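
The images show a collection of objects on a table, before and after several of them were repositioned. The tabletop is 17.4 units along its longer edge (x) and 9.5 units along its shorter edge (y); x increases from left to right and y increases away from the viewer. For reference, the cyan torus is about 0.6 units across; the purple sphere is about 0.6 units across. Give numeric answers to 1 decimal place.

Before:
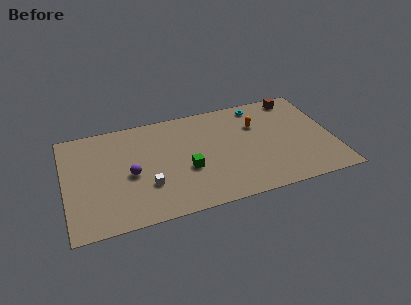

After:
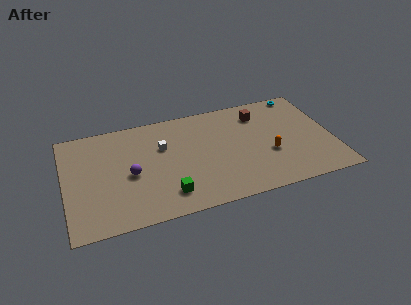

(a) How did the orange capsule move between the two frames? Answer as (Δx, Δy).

(0.6, -2.9)

The orange capsule was at about (12.6, 6.5) and moved to about (13.2, 3.6).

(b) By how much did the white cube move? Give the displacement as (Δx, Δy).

(1.2, 3.2)

The white cube started near (5.2, 3.0) and ended near (6.4, 6.2).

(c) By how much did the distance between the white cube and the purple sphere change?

+1.3

The distance was about 1.6 in the first image and 2.9 in the second, so they moved 1.3 units further apart.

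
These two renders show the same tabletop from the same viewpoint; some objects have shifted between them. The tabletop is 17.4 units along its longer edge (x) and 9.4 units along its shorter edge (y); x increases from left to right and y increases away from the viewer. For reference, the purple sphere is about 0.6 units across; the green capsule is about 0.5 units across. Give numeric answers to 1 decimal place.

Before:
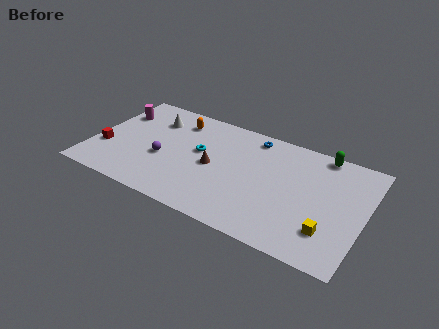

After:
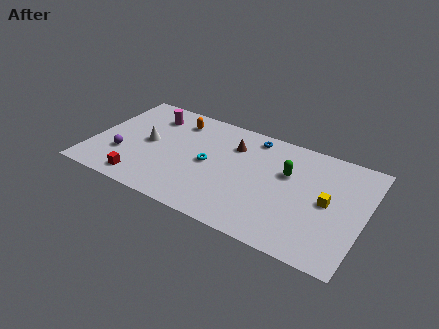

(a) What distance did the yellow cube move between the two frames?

2.3

From (15.4, 2.4) to (15.1, 4.7), the yellow cube covered √(0.3² + 2.3²) ≈ 2.3 units.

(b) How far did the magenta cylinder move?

2.3

The magenta cylinder was near (1.1, 6.8) before and (3.3, 7.4) after, so it travelled √(2.2² + 0.6²) ≈ 2.3 units.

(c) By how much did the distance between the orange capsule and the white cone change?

+1.6

They were about 1.6 units apart before and 3.2 after — 1.6 units further apart.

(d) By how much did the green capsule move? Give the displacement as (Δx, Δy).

(-1.9, -2.6)

The green capsule was at about (14.3, 8.6) and moved to about (12.4, 6.0).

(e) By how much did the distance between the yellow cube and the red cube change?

-2.5

They were about 14.5 units apart before and 12.0 after — 2.5 units closer together.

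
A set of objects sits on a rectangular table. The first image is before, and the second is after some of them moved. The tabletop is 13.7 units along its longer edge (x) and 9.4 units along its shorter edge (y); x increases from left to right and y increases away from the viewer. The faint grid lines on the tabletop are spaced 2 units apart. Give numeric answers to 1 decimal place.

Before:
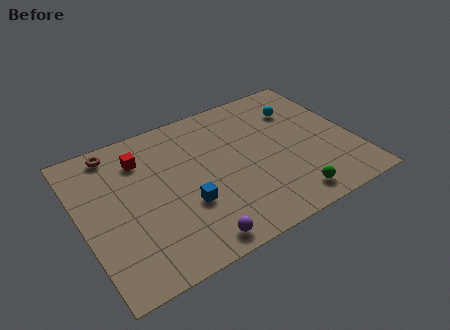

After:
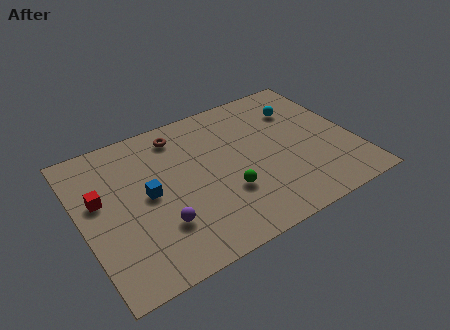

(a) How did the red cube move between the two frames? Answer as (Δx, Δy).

(-2.3, -1.6)

The red cube was at about (3.3, 7.2) and moved to about (1.0, 5.6).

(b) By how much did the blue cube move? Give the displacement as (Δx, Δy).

(-1.7, 1.5)

The blue cube started near (5.0, 3.3) and ended near (3.3, 4.8).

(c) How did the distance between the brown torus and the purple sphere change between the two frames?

-2.4

The distance was about 7.9 in the first image and 5.5 in the second, so they moved 2.4 units closer together.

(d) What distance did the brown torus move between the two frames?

3.2

The brown torus moved from about (2.1, 8.3) to (5.3, 7.9), a distance of √(3.2² + 0.4²) ≈ 3.2.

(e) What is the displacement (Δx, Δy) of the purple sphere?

(-1.4, 1.7)

The purple sphere started near (5.0, 1.0) and ended near (3.6, 2.7).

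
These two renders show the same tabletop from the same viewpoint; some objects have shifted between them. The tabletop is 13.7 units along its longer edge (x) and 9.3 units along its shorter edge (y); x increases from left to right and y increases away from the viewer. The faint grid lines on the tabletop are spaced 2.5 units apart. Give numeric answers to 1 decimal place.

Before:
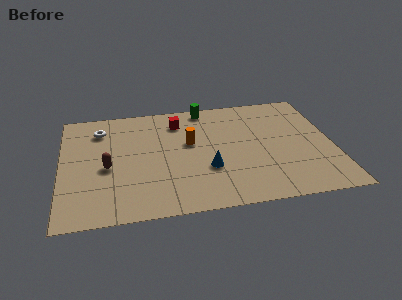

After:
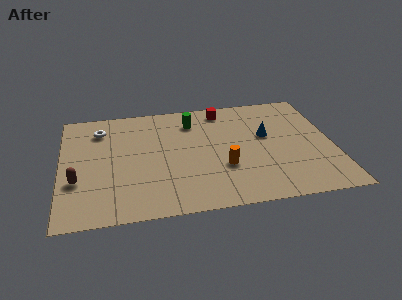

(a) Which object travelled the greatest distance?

the blue cone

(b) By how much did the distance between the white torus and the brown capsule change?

+1.1

Before: roughly 3.2 units apart; after: 4.3. That's 1.1 units further apart.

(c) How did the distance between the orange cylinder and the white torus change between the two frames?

+2.5

The distance was about 4.8 in the first image and 7.3 in the second, so they moved 2.5 units further apart.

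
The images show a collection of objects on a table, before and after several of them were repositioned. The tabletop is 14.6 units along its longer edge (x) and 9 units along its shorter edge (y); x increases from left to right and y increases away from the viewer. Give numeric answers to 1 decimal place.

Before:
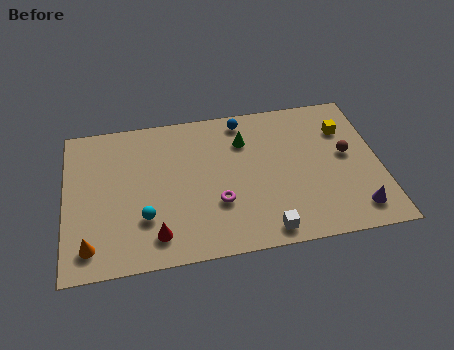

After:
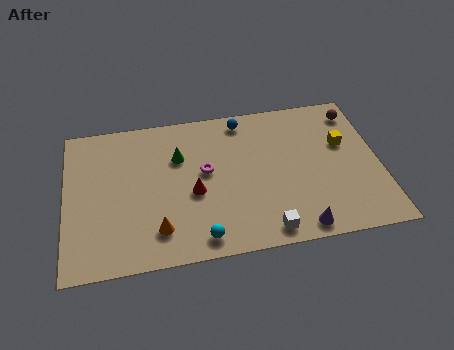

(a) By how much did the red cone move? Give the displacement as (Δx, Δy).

(1.8, 2.2)

The red cone was at about (4.1, 1.6) and moved to about (5.9, 3.8).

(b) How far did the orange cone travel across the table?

3.1

The orange cone moved from about (1.1, 1.5) to (4.2, 1.9), a distance of √(3.1² + 0.4²) ≈ 3.1.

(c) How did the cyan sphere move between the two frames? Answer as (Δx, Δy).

(2.5, -1.6)

The cyan sphere was at about (3.6, 2.7) and moved to about (6.1, 1.1).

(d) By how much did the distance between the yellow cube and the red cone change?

-2.9

Before: roughly 10.2 units apart; after: 7.3. That's 2.9 units closer together.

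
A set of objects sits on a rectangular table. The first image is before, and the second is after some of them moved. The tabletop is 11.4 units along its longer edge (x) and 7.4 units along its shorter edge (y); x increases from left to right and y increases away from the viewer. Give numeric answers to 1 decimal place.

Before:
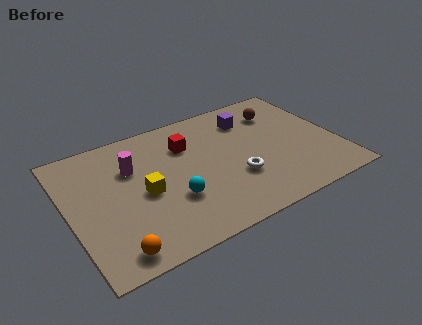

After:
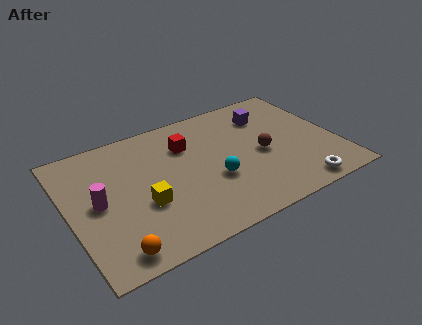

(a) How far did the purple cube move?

0.8

The purple cube was near (8.0, 5.7) before and (8.8, 5.6) after, so it travelled √(0.8² + 0.1²) ≈ 0.8 units.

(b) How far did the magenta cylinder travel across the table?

2.1

From (2.8, 5.0) to (1.2, 3.7), the magenta cylinder covered √(1.6² + 1.3²) ≈ 2.1 units.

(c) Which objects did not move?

the orange sphere and the red cube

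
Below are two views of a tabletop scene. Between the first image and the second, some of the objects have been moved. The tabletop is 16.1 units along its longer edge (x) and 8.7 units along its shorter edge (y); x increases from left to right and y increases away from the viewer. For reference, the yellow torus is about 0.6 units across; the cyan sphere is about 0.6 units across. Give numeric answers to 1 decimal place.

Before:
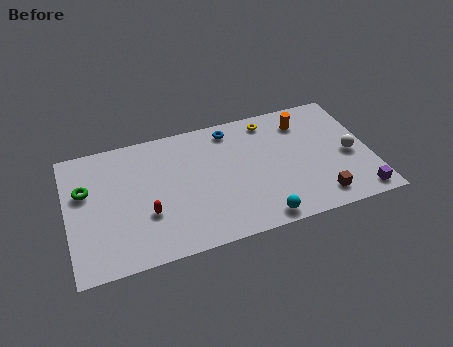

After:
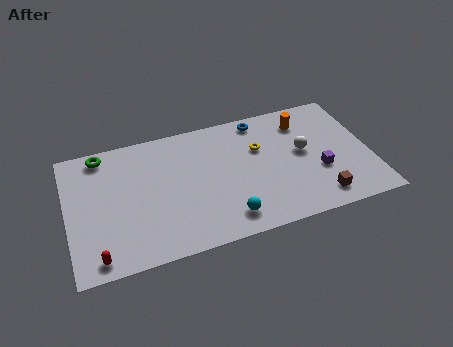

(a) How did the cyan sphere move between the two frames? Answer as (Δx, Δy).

(-1.7, 0.6)

The cyan sphere started near (9.9, 0.9) and ended near (8.2, 1.5).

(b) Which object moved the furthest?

the red capsule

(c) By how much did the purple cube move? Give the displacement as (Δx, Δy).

(-1.9, 2.2)

From the two frames, the purple cube sits at roughly (15.2, 1.0) before and (13.3, 3.2) after.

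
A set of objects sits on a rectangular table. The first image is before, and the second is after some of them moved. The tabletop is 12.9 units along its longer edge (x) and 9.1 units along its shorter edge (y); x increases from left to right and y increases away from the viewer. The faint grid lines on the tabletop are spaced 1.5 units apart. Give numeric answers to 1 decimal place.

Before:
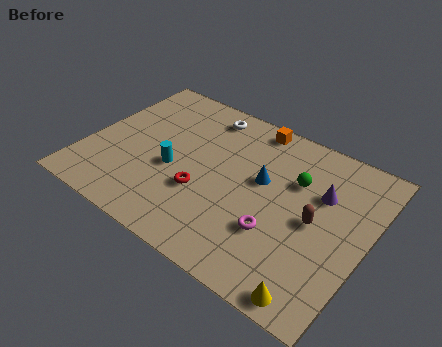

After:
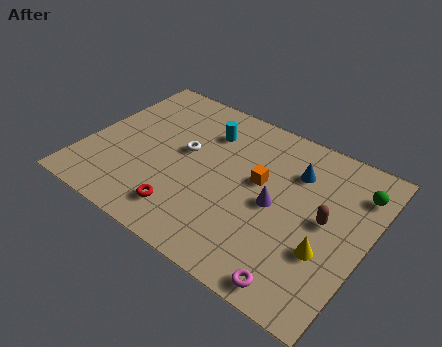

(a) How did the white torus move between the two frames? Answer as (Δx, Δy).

(-0.4, -2.7)

From the two frames, the white torus sits at roughly (4.8, 7.8) before and (4.4, 5.1) after.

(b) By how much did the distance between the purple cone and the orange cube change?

-2.9

Before: roughly 4.2 units apart; after: 1.3. That's 2.9 units closer together.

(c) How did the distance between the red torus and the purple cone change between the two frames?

-1.2

They were about 5.7 units apart before and 4.5 after — 1.2 units closer together.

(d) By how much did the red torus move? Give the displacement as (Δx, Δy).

(-0.5, -1.5)

The red torus was at about (5.6, 3.2) and moved to about (5.1, 1.7).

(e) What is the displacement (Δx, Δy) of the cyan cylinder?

(1.0, 3.0)

From the two frames, the cyan cylinder sits at roughly (4.1, 3.8) before and (5.1, 6.8) after.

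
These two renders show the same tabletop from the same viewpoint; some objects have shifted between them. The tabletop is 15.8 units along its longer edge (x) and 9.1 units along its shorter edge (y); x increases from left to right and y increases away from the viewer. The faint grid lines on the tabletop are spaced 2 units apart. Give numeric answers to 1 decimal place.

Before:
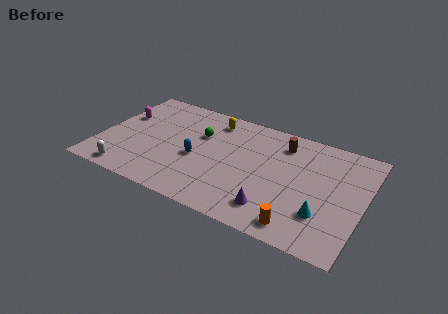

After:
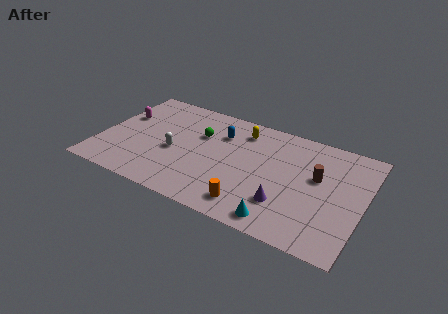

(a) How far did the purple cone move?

0.9

From (10.8, 1.8) to (11.4, 2.5), the purple cone covered √(0.6² + 0.7²) ≈ 0.9 units.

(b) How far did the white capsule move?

3.8

The white capsule moved from about (2.1, 1.0) to (4.5, 3.9), a distance of √(2.4² + 2.9²) ≈ 3.8.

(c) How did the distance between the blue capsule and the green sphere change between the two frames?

-0.8

The distance was about 2.1 in the first image and 1.3 in the second, so they moved 0.8 units closer together.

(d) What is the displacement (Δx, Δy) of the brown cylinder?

(2.3, -1.9)

The brown cylinder started near (10.7, 7.3) and ended near (13.0, 5.4).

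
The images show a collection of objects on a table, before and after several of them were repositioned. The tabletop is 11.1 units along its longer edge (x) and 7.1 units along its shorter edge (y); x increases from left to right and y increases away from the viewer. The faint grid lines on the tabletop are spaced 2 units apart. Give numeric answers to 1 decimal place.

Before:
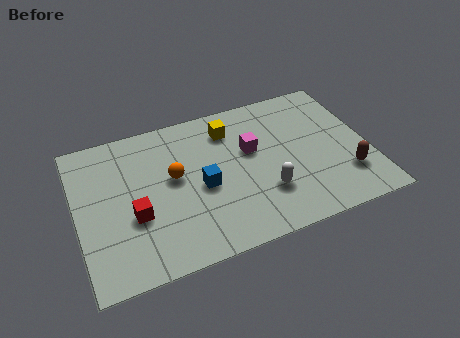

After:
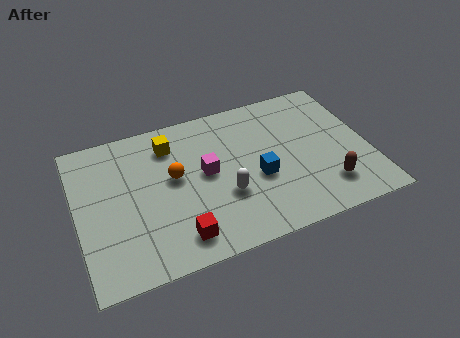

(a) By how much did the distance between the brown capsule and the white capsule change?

+0.8

Before: roughly 3.1 units apart; after: 3.9. That's 0.8 units further apart.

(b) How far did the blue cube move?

2.1

The blue cube moved from about (4.7, 3.2) to (6.8, 2.9), a distance of √(2.1² + 0.3²) ≈ 2.1.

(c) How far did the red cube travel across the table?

2.1

From (2.1, 2.7) to (3.6, 1.2), the red cube covered √(1.5² + 1.5²) ≈ 2.1 units.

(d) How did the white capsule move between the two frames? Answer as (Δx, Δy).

(-1.5, 0.4)

From the two frames, the white capsule sits at roughly (7.0, 2.1) before and (5.5, 2.5) after.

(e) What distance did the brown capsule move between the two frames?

0.9

From (10.1, 1.9) to (9.3, 1.6), the brown capsule covered √(0.8² + 0.3²) ≈ 0.9 units.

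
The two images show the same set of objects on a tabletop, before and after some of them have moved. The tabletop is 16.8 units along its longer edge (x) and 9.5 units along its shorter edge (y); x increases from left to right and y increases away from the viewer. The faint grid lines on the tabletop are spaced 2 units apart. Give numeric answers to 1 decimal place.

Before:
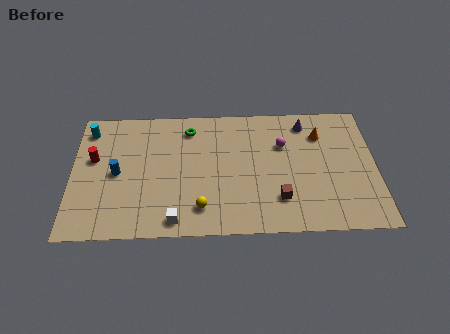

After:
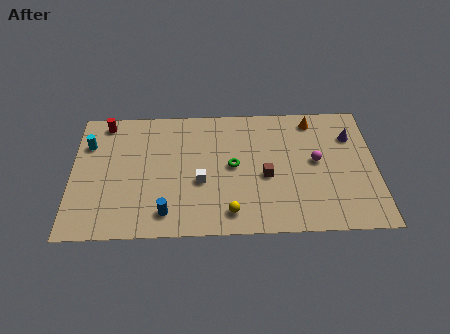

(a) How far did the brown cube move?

1.8

The brown cube moved from about (11.4, 2.4) to (10.7, 4.1), a distance of √(0.7² + 1.7²) ≈ 1.8.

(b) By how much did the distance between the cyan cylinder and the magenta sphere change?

+1.8

They were about 10.9 units apart before and 12.7 after — 1.8 units further apart.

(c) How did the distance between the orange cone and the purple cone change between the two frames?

+1.3

Before: roughly 1.2 units apart; after: 2.5. That's 1.3 units further apart.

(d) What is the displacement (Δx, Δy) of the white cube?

(1.4, 2.7)

The white cube started near (5.7, 1.1) and ended near (7.1, 3.8).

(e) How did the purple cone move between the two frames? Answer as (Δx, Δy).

(2.5, -1.1)

The purple cone was at about (13.0, 8.0) and moved to about (15.5, 6.9).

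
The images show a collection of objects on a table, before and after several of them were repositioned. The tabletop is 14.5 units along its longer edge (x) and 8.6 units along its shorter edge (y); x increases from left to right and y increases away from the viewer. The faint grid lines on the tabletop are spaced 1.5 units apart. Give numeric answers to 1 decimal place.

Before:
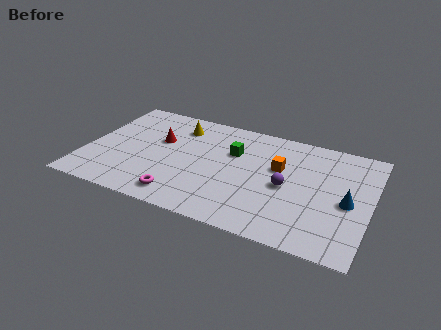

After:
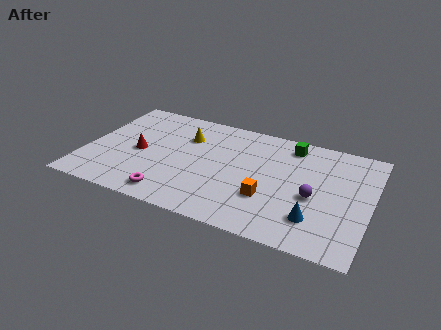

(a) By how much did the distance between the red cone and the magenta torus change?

-0.9

The distance was about 4.3 in the first image and 3.4 in the second, so they moved 0.9 units closer together.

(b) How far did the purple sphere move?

1.4

From (10.3, 4.0) to (11.7, 3.7), the purple sphere covered √(1.4² + 0.3²) ≈ 1.4 units.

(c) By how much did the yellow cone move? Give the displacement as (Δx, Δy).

(0.5, -0.7)

The yellow cone was at about (4.4, 6.8) and moved to about (4.9, 6.1).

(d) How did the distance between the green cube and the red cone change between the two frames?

+4.4

They were about 3.8 units apart before and 8.2 after — 4.4 units further apart.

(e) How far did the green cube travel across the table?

3.2

The green cube moved from about (7.4, 5.7) to (10.2, 7.3), a distance of √(2.8² + 1.6²) ≈ 3.2.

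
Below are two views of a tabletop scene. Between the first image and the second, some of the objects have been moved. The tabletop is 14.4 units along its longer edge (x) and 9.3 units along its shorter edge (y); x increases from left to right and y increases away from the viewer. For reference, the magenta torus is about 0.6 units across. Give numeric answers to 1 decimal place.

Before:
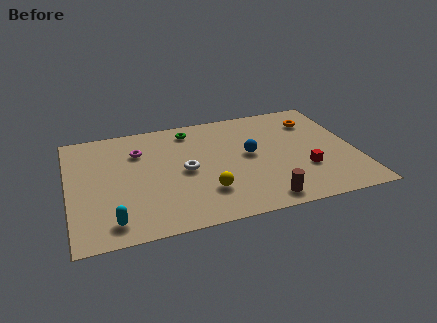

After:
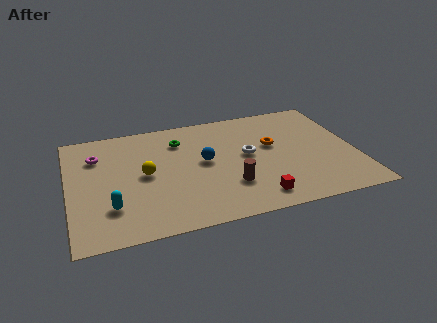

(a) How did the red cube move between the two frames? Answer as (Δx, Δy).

(-2.6, -1.6)

From the two frames, the red cube sits at roughly (11.7, 3.0) before and (9.1, 1.4) after.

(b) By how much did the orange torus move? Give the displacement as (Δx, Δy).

(-2.3, -1.6)

The orange torus was at about (12.6, 7.1) and moved to about (10.3, 5.5).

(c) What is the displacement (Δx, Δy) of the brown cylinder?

(-1.5, 1.6)

The brown cylinder was at about (9.4, 1.1) and moved to about (7.9, 2.7).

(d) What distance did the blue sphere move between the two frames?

2.3

The blue sphere was near (9.1, 5.0) before and (6.8, 5.0) after, so it travelled √(2.3² + 0.0²) ≈ 2.3 units.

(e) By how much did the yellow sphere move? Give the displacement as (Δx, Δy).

(-2.9, 2.2)

From the two frames, the yellow sphere sits at roughly (6.7, 2.5) before and (3.8, 4.7) after.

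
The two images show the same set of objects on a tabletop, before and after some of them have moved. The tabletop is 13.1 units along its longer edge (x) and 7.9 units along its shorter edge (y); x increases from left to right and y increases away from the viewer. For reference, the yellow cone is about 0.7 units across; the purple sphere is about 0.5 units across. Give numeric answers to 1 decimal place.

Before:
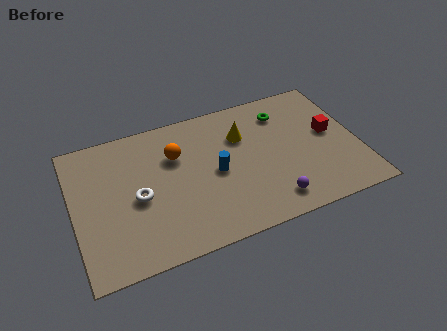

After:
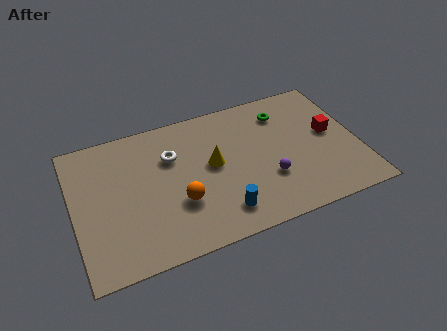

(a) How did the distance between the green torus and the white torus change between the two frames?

-2.1

They were about 7.5 units apart before and 5.4 after — 2.1 units closer together.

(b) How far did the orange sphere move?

2.7

From (4.8, 5.4) to (4.7, 2.7), the orange sphere covered √(0.1² + 2.7²) ≈ 2.7 units.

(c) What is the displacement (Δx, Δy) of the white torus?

(1.7, 1.8)

From the two frames, the white torus sits at roughly (2.9, 3.6) before and (4.6, 5.4) after.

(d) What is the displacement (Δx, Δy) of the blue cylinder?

(0.0, -2.3)

From the two frames, the blue cylinder sits at roughly (6.5, 3.8) before and (6.5, 1.5) after.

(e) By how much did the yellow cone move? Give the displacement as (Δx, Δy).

(-1.5, -1.2)

The yellow cone started near (7.9, 5.5) and ended near (6.4, 4.3).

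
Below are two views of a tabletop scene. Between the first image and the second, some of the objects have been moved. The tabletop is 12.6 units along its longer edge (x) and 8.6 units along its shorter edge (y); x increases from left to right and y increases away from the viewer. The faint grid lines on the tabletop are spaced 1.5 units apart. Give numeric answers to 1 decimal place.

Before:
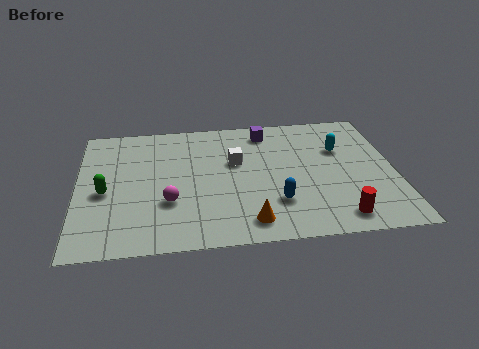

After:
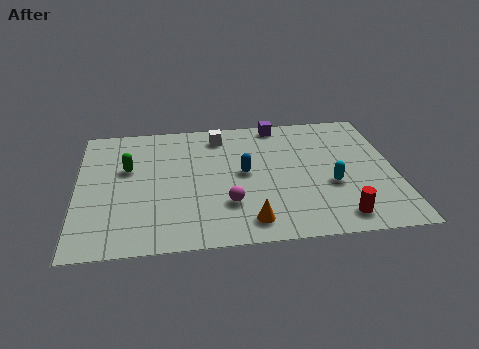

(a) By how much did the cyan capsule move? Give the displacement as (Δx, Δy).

(-0.5, -2.4)

From the two frames, the cyan capsule sits at roughly (10.5, 5.7) before and (10.0, 3.3) after.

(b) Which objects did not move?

the orange cone and the red cylinder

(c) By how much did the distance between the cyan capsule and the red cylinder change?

-2.4

They were about 4.5 units apart before and 2.1 after — 2.4 units closer together.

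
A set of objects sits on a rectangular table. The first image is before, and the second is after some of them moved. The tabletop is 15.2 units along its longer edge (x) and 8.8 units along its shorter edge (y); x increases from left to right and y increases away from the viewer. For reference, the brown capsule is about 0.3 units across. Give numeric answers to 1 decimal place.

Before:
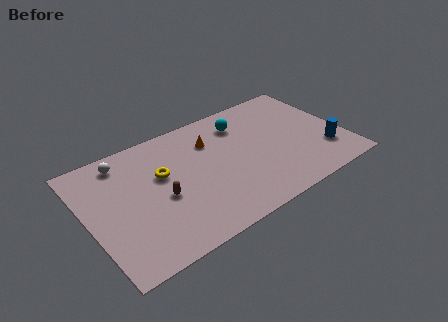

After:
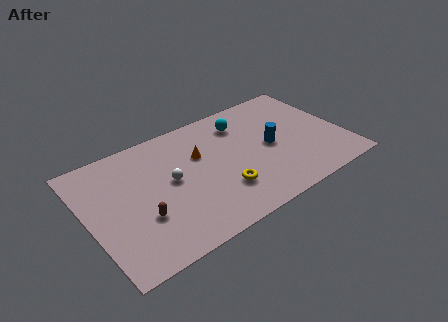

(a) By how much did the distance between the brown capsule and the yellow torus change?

+3.1

Before: roughly 1.6 units apart; after: 4.7. That's 3.1 units further apart.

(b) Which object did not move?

the cyan sphere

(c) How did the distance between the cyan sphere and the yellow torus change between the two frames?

-0.5

Before: roughly 5.3 units apart; after: 4.8. That's 0.5 units closer together.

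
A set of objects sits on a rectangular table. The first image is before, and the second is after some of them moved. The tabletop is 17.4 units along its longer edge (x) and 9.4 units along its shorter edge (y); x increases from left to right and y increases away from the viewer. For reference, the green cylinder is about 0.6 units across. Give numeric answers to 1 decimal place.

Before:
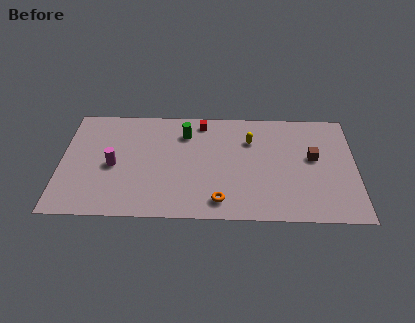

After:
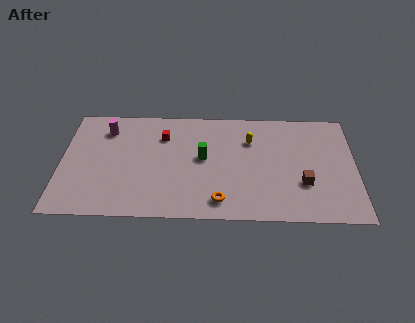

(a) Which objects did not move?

the yellow capsule and the orange torus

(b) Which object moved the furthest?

the magenta cylinder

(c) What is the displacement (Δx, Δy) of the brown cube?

(-0.6, -2.2)

The brown cube started near (14.9, 5.3) and ended near (14.3, 3.1).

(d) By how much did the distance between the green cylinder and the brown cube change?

-1.6

Before: roughly 7.8 units apart; after: 6.2. That's 1.6 units closer together.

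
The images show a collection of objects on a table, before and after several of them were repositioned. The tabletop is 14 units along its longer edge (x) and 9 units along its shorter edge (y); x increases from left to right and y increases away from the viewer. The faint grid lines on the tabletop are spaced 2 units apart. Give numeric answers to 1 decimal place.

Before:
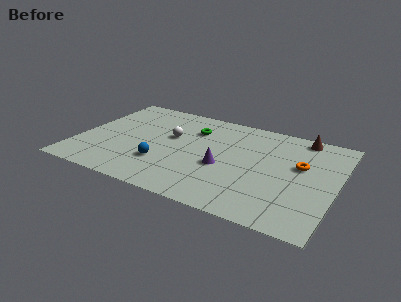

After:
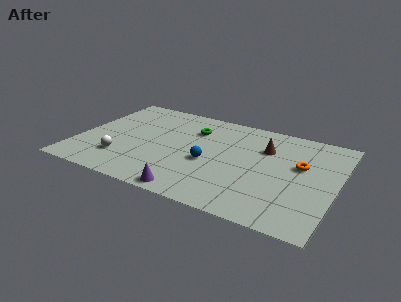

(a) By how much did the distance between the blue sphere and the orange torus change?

-2.6

The distance was about 7.7 in the first image and 5.1 in the second, so they moved 2.6 units closer together.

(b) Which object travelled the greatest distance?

the white sphere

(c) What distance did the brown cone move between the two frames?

2.5

From (11.8, 8.1) to (10.0, 6.3), the brown cone covered √(1.8² + 1.8²) ≈ 2.5 units.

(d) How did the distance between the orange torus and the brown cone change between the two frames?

-0.5

They were about 2.7 units apart before and 2.2 after — 0.5 units closer together.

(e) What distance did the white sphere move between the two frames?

3.9

From (4.9, 5.4) to (2.6, 2.3), the white sphere covered √(2.3² + 3.1²) ≈ 3.9 units.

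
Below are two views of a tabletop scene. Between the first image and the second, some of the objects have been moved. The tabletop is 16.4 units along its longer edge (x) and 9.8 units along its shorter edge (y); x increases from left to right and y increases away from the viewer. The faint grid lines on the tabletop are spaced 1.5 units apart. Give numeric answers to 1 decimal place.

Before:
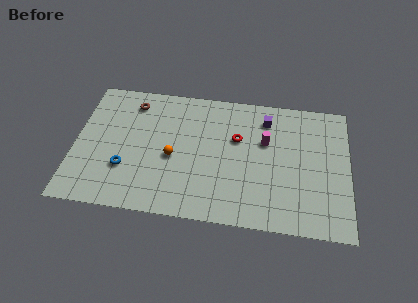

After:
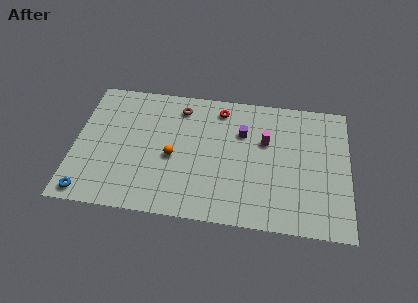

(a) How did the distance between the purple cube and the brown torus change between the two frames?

-4.1

Before: roughly 8.1 units apart; after: 4.0. That's 4.1 units closer together.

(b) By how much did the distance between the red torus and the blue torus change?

+3.2

The distance was about 7.3 in the first image and 10.5 in the second, so they moved 3.2 units further apart.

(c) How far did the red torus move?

2.4

The red torus moved from about (9.7, 6.2) to (8.6, 8.3), a distance of √(1.1² + 2.1²) ≈ 2.4.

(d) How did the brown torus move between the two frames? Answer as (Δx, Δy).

(2.9, 0.0)

From the two frames, the brown torus sits at roughly (3.3, 8.1) before and (6.2, 8.1) after.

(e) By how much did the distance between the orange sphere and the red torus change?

+0.6

They were about 4.2 units apart before and 4.8 after — 0.6 units further apart.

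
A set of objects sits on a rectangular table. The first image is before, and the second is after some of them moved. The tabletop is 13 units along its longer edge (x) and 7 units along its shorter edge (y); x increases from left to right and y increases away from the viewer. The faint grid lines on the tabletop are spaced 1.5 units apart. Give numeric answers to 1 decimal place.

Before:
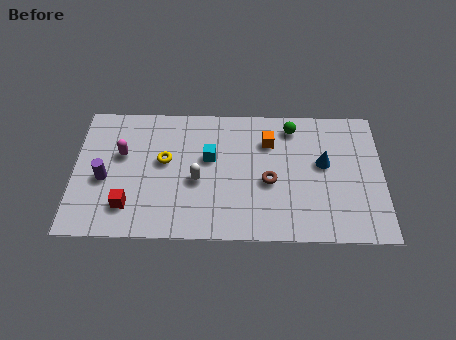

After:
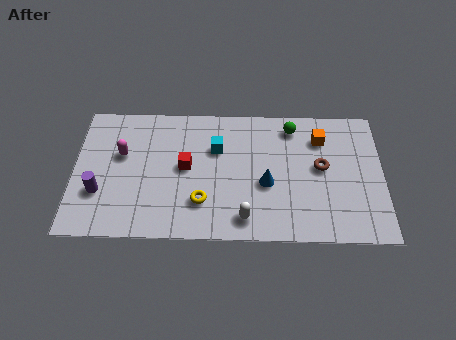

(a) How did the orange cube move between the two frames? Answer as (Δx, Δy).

(2.2, 0.2)

The orange cube was at about (8.2, 5.1) and moved to about (10.4, 5.3).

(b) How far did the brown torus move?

2.3

The brown torus moved from about (8.2, 3.0) to (10.4, 3.8), a distance of √(2.2² + 0.8²) ≈ 2.3.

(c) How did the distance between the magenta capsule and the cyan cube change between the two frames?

+0.3

The distance was about 3.7 in the first image and 4.0 in the second, so they moved 0.3 units further apart.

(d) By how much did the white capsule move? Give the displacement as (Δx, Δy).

(2.0, -1.9)

From the two frames, the white capsule sits at roughly (5.2, 3.0) before and (7.2, 1.1) after.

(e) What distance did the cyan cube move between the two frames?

0.6

The cyan cube moved from about (5.7, 4.2) to (6.0, 4.7), a distance of √(0.3² + 0.5²) ≈ 0.6.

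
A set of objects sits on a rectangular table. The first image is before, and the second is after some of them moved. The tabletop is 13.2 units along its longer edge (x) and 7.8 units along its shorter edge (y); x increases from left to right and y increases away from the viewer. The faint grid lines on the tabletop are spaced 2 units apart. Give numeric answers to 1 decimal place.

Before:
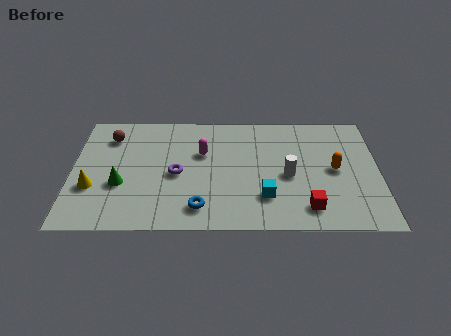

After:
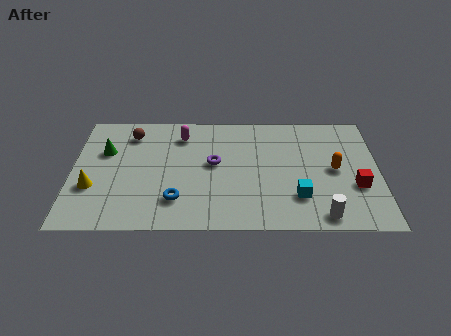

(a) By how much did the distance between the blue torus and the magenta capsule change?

+0.7

The distance was about 3.6 in the first image and 4.3 in the second, so they moved 0.7 units further apart.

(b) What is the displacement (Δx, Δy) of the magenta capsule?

(-0.9, 1.2)

The magenta capsule was at about (5.6, 5.0) and moved to about (4.7, 6.2).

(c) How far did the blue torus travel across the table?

1.1

From (5.5, 1.4) to (4.5, 1.9), the blue torus covered √(1.0² + 0.5²) ≈ 1.1 units.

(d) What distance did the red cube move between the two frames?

2.5

From (10.1, 1.4) to (12.2, 2.8), the red cube covered √(2.1² + 1.4²) ≈ 2.5 units.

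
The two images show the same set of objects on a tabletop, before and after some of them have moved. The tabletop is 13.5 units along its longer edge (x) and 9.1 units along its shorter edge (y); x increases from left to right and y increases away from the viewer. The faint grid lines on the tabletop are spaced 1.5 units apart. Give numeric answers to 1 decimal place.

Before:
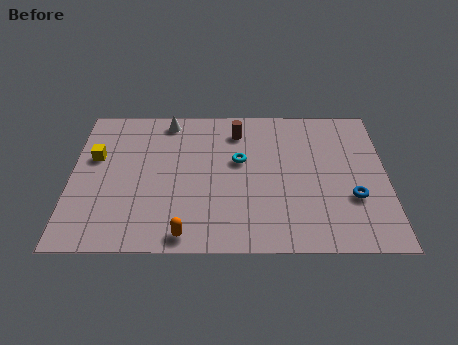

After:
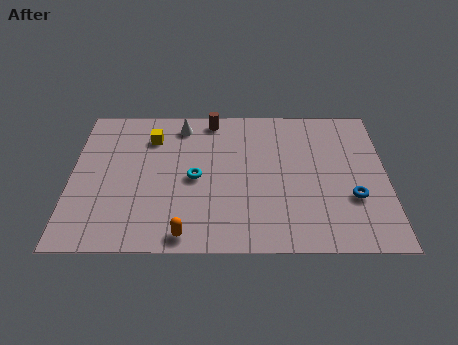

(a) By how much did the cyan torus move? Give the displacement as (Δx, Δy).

(-1.9, -1.1)

The cyan torus started near (7.2, 5.4) and ended near (5.3, 4.3).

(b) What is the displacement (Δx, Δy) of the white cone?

(0.6, -0.3)

From the two frames, the white cone sits at roughly (4.1, 8.0) before and (4.7, 7.7) after.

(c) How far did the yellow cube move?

2.7

From (1.0, 5.6) to (3.4, 6.9), the yellow cube covered √(2.4² + 1.3²) ≈ 2.7 units.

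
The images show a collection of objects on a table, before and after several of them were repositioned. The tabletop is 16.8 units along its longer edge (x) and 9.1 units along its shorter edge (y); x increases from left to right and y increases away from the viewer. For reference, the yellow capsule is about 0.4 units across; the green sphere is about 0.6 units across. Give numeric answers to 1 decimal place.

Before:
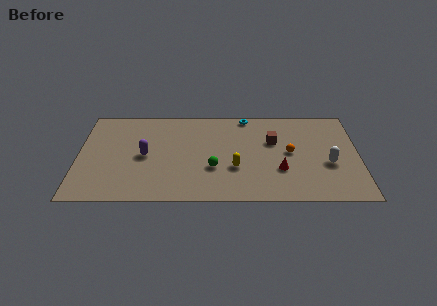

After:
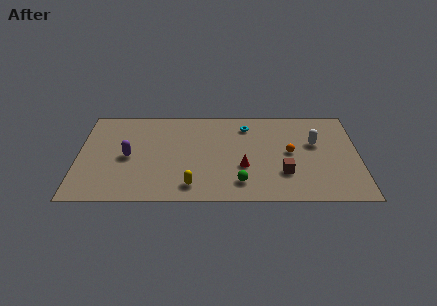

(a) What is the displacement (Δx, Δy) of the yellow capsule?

(-2.6, -1.7)

The yellow capsule started near (9.4, 3.2) and ended near (6.8, 1.5).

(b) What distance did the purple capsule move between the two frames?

1.0

The purple capsule moved from about (4.0, 4.4) to (3.0, 4.3), a distance of √(1.0² + 0.1²) ≈ 1.0.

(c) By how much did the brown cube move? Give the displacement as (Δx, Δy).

(0.6, -3.1)

From the two frames, the brown cube sits at roughly (11.7, 5.8) before and (12.3, 2.7) after.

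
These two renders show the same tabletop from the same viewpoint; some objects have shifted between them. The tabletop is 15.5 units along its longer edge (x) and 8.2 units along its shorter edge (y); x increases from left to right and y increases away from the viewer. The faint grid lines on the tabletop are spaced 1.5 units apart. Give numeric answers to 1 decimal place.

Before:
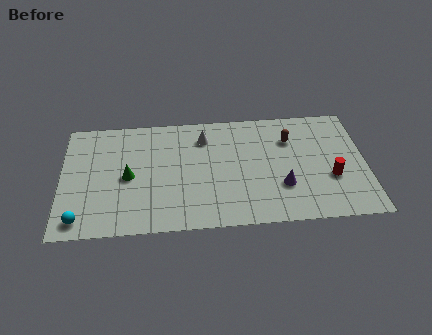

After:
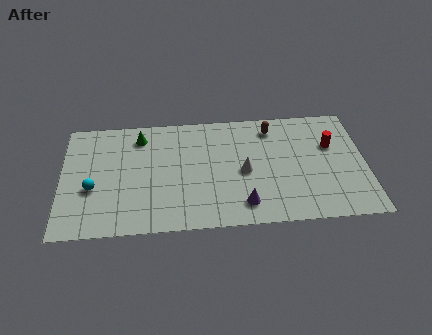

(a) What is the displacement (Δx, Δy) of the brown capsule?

(-0.9, 0.9)

From the two frames, the brown capsule sits at roughly (11.7, 5.9) before and (10.8, 6.8) after.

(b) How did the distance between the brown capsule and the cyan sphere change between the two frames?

-1.8

The distance was about 11.7 in the first image and 9.9 in the second, so they moved 1.8 units closer together.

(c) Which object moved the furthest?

the white cone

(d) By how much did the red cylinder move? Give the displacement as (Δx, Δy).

(0.1, 2.3)

The red cylinder started near (13.7, 3.0) and ended near (13.8, 5.3).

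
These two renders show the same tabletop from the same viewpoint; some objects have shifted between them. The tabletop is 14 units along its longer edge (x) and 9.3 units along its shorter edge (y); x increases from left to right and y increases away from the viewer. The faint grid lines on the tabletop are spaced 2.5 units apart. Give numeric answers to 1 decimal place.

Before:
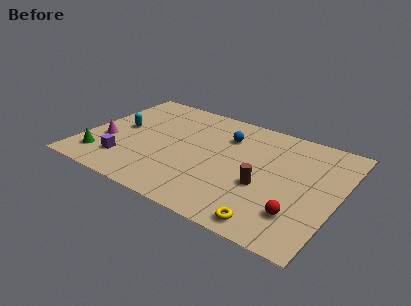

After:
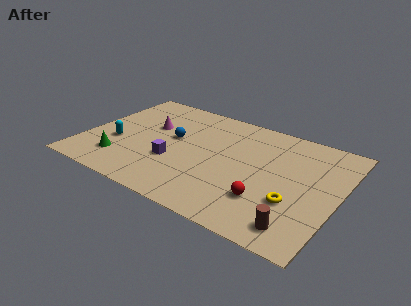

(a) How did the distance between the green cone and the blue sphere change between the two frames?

-4.0

The distance was about 8.0 in the first image and 4.0 in the second, so they moved 4.0 units closer together.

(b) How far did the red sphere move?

1.8

The red sphere moved from about (12.2, 2.3) to (10.4, 2.6), a distance of √(1.8² + 0.3²) ≈ 1.8.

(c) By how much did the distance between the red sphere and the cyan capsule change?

-2.1

They were about 10.7 units apart before and 8.6 after — 2.1 units closer together.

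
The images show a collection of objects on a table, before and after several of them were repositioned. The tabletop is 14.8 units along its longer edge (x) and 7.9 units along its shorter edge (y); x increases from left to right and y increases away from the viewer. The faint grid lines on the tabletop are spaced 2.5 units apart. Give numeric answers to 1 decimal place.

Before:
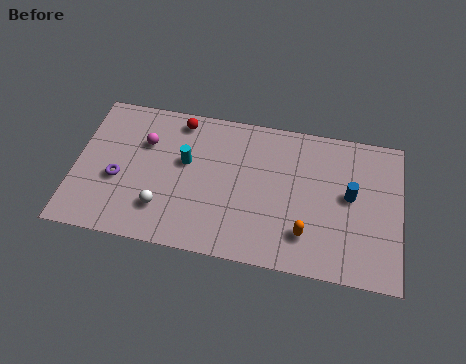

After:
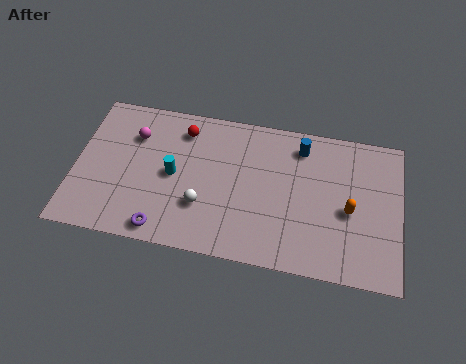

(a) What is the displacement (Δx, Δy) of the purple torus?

(2.2, -2.3)

From the two frames, the purple torus sits at roughly (2.0, 3.2) before and (4.2, 0.9) after.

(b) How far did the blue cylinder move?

3.2

From (12.5, 4.3) to (10.2, 6.5), the blue cylinder covered √(2.3² + 2.2²) ≈ 3.2 units.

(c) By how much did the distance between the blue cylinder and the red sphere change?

-2.9

The distance was about 8.3 in the first image and 5.4 in the second, so they moved 2.9 units closer together.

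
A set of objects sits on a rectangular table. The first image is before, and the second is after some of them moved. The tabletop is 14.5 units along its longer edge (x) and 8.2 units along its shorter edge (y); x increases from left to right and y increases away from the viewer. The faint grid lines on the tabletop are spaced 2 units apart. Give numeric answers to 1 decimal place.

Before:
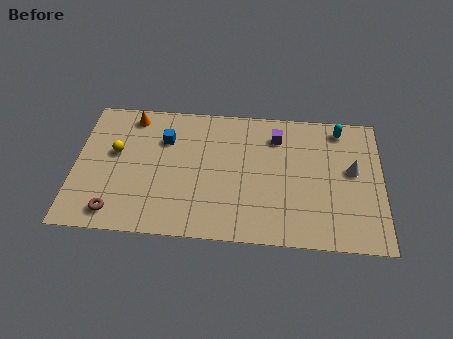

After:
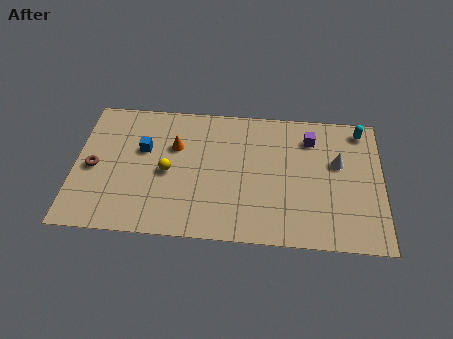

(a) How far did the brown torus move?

2.8

The brown torus moved from about (2.0, 1.2) to (0.9, 3.8), a distance of √(1.1² + 2.6²) ≈ 2.8.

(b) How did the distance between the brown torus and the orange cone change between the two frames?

-1.8

They were about 5.9 units apart before and 4.1 after — 1.8 units closer together.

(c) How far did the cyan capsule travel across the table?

1.0

The cyan capsule was near (12.5, 7.1) before and (13.5, 7.1) after, so it travelled √(1.0² + 0.0²) ≈ 1.0 units.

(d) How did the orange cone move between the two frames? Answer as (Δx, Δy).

(2.1, -1.7)

From the two frames, the orange cone sits at roughly (2.6, 7.1) before and (4.7, 5.4) after.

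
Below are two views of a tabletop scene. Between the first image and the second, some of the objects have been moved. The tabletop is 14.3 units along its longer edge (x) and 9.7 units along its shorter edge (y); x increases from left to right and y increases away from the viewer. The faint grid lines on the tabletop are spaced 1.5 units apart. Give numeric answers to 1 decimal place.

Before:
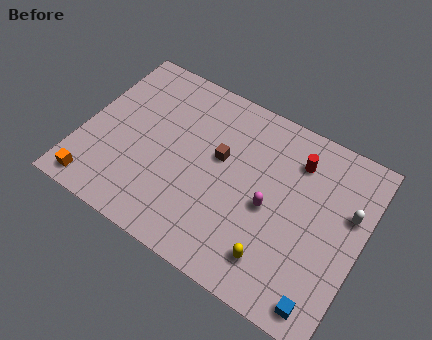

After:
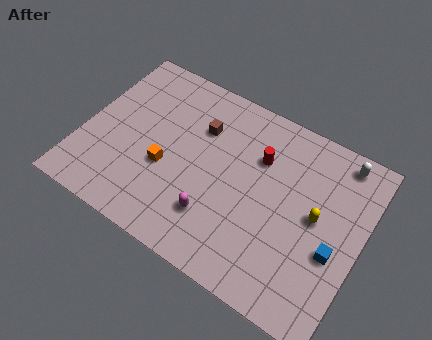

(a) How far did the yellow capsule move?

3.6

From (10.4, 1.9) to (12.0, 5.1), the yellow capsule covered √(1.6² + 3.2²) ≈ 3.6 units.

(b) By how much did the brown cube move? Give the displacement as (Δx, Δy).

(-1.2, 1.1)

The brown cube was at about (6.9, 5.7) and moved to about (5.7, 6.8).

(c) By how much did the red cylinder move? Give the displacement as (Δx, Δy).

(-1.8, -0.8)

The red cylinder started near (10.6, 7.5) and ended near (8.8, 6.7).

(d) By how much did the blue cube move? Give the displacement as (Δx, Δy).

(0.1, 2.7)

The blue cube was at about (13.0, 1.1) and moved to about (13.1, 3.8).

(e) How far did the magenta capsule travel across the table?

3.1

The magenta capsule moved from about (9.7, 4.4) to (7.2, 2.5), a distance of √(2.5² + 1.9²) ≈ 3.1.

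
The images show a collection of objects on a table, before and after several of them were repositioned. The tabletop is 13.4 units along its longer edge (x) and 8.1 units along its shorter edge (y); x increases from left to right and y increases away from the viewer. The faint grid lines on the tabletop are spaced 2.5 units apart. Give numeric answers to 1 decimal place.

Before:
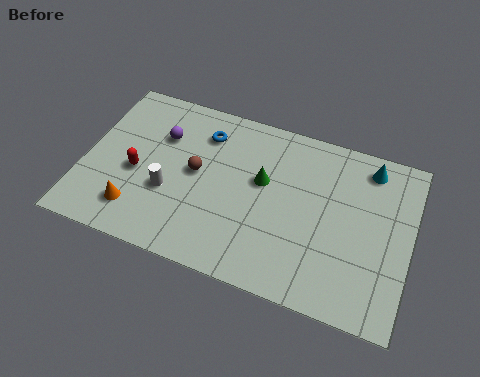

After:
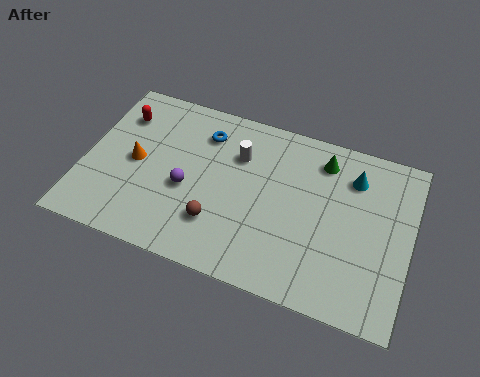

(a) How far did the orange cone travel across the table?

2.3

The orange cone moved from about (2.4, 1.7) to (2.1, 4.0), a distance of √(0.3² + 2.3²) ≈ 2.3.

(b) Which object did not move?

the blue torus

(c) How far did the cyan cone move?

0.9

The cyan cone was near (11.5, 6.9) before and (10.9, 6.2) after, so it travelled √(0.6² + 0.7²) ≈ 0.9 units.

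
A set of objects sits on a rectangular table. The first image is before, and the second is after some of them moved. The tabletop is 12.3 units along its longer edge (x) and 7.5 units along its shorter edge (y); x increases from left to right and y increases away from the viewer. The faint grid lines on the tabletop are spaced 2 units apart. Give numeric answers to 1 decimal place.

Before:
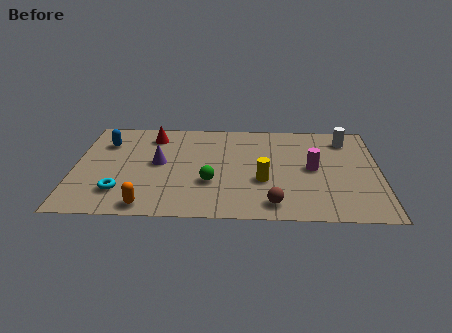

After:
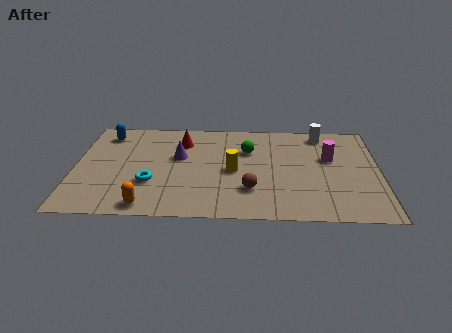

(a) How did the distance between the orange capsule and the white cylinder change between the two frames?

-0.6

Before: roughly 9.6 units apart; after: 9.0. That's 0.6 units closer together.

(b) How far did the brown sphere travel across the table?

1.3

The brown sphere was near (8.0, 1.1) before and (7.1, 2.1) after, so it travelled √(0.9² + 1.0²) ≈ 1.3 units.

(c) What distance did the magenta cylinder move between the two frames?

1.1

The magenta cylinder moved from about (9.6, 3.8) to (10.3, 4.6), a distance of √(0.7² + 0.8²) ≈ 1.1.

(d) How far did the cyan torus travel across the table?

1.4

From (1.9, 1.8) to (3.1, 2.5), the cyan torus covered √(1.2² + 0.7²) ≈ 1.4 units.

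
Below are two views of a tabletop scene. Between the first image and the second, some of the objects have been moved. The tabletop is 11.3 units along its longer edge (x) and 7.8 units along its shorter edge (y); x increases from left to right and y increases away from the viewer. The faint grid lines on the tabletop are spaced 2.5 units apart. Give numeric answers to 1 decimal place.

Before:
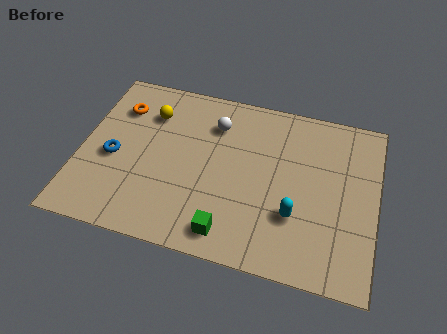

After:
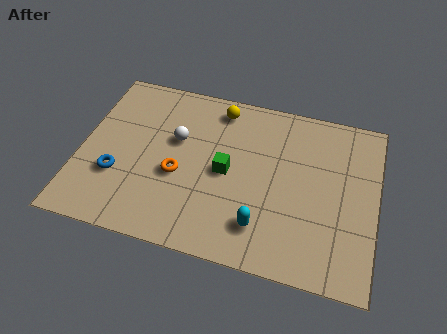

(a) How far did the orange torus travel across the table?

3.6

From (1.3, 5.8) to (3.8, 3.2), the orange torus covered √(2.5² + 2.6²) ≈ 3.6 units.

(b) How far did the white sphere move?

1.8

From (5.0, 5.9) to (3.6, 4.8), the white sphere covered √(1.4² + 1.1²) ≈ 1.8 units.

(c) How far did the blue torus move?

0.8

From (1.3, 3.4) to (1.5, 2.6), the blue torus covered √(0.2² + 0.8²) ≈ 0.8 units.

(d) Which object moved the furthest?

the orange torus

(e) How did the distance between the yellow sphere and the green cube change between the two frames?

-2.9

The distance was about 5.8 in the first image and 2.9 in the second, so they moved 2.9 units closer together.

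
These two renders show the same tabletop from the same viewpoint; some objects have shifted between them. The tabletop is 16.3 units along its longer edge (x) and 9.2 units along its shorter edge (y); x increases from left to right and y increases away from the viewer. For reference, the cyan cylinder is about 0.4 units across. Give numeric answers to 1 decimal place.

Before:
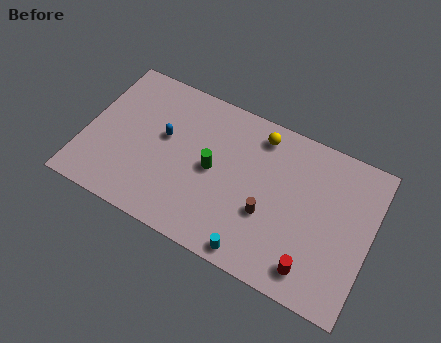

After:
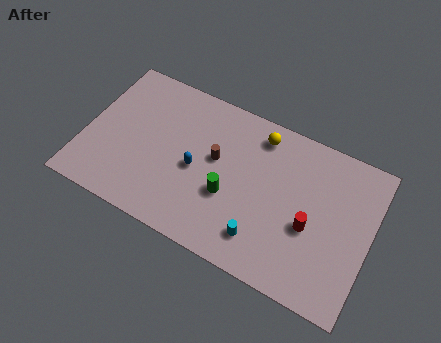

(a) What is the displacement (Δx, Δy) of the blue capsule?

(2.0, -1.1)

The blue capsule was at about (4.4, 5.3) and moved to about (6.4, 4.2).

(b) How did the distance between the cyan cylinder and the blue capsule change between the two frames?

-2.6

They were about 7.3 units apart before and 4.7 after — 2.6 units closer together.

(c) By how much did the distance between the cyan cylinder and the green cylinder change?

-2.1

They were about 4.7 units apart before and 2.6 after — 2.1 units closer together.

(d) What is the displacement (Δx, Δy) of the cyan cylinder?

(0.3, 1.0)

From the two frames, the cyan cylinder sits at roughly (10.2, 0.9) before and (10.5, 1.9) after.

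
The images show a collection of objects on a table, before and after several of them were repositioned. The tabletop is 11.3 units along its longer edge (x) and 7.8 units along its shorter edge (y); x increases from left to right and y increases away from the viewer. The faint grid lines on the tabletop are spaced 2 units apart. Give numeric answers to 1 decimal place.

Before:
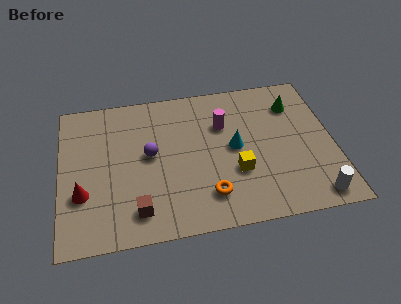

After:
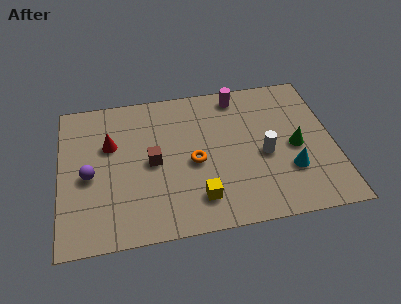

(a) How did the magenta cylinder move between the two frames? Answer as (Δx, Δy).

(0.7, 1.5)

The magenta cylinder started near (6.8, 5.3) and ended near (7.5, 6.8).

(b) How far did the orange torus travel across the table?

1.9

The orange torus moved from about (6.0, 1.7) to (5.5, 3.5), a distance of √(0.5² + 1.8²) ≈ 1.9.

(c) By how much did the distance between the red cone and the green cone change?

-1.8

The distance was about 9.5 in the first image and 7.7 in the second, so they moved 1.8 units closer together.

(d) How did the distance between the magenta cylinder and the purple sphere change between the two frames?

+3.8

Before: roughly 3.3 units apart; after: 7.1. That's 3.8 units further apart.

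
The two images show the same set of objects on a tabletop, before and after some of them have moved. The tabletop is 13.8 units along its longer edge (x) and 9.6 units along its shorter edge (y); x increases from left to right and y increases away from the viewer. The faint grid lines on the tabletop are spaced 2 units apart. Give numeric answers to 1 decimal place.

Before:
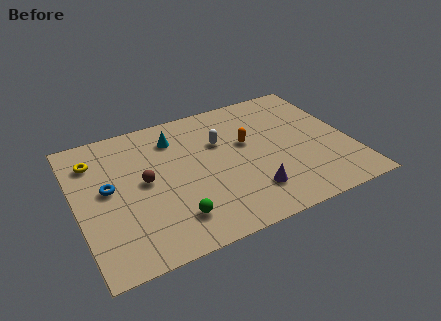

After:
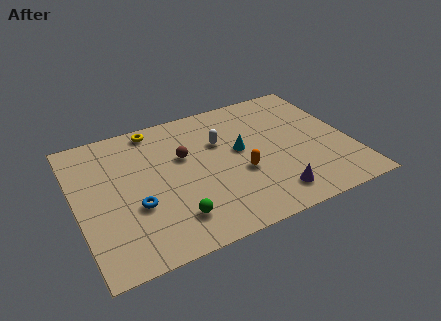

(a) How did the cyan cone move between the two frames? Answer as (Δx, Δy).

(3.1, -2.2)

The cyan cone was at about (5.2, 7.5) and moved to about (8.3, 5.3).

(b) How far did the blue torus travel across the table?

2.1

From (1.6, 5.2) to (2.8, 3.5), the blue torus covered √(1.2² + 1.7²) ≈ 2.1 units.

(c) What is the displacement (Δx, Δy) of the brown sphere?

(2.1, 1.0)

The brown sphere was at about (3.4, 5.0) and moved to about (5.5, 6.0).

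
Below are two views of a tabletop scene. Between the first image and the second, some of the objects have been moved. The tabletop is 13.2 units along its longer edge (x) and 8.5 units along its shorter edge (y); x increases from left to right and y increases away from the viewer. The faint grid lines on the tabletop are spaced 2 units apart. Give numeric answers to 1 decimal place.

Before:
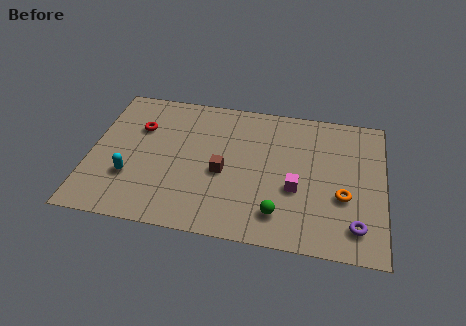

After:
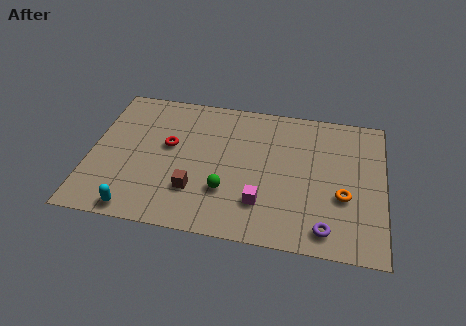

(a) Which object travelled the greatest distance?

the green sphere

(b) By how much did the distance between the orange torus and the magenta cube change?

+1.6

They were about 2.1 units apart before and 3.7 after — 1.6 units further apart.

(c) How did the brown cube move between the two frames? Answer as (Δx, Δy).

(-1.2, -1.3)

The brown cube started near (6.0, 3.7) and ended near (4.8, 2.4).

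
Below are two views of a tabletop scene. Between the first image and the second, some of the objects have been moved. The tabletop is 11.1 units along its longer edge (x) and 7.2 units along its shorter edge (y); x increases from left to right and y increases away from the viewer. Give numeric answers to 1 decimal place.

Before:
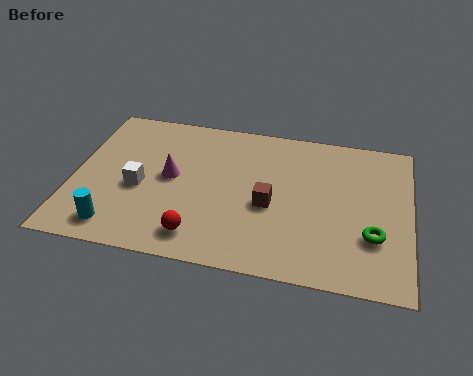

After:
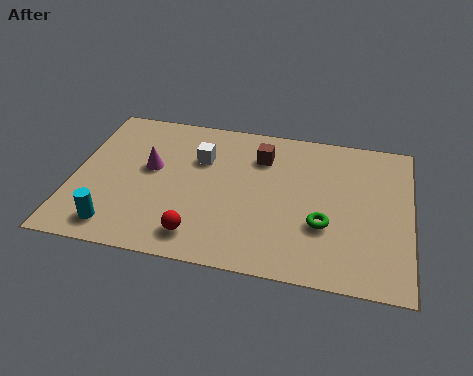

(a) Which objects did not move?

the red sphere and the cyan cylinder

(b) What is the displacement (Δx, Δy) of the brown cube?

(-0.4, 2.3)

The brown cube started near (6.5, 3.1) and ended near (6.1, 5.4).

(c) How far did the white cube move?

2.6

From (2.2, 3.1) to (4.1, 4.9), the white cube covered √(1.9² + 1.8²) ≈ 2.6 units.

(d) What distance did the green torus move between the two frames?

1.6

From (9.9, 2.3) to (8.3, 2.5), the green torus covered √(1.6² + 0.2²) ≈ 1.6 units.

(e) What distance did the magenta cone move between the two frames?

0.8

The magenta cone was near (3.2, 3.8) before and (2.5, 4.1) after, so it travelled √(0.7² + 0.3²) ≈ 0.8 units.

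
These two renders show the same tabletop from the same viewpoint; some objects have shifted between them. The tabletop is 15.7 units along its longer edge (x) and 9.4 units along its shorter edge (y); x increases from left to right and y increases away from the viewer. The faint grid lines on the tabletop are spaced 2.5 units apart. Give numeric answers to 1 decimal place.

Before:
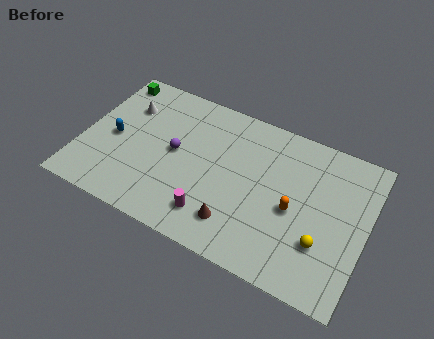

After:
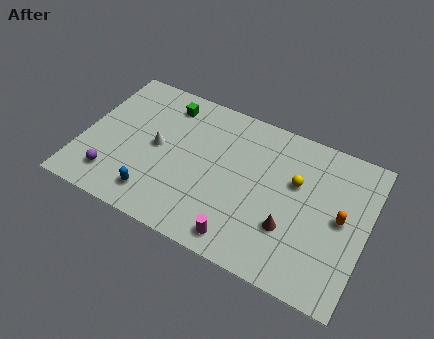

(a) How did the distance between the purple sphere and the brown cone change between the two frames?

+5.0

They were about 4.8 units apart before and 9.8 after — 5.0 units further apart.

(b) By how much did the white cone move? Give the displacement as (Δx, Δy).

(2.0, -1.9)

From the two frames, the white cone sits at roughly (2.1, 6.7) before and (4.1, 4.8) after.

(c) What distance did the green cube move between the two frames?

3.2

From (1.0, 8.2) to (4.2, 7.8), the green cube covered √(3.2² + 0.4²) ≈ 3.2 units.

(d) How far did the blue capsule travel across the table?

3.8

The blue capsule was near (1.7, 4.4) before and (4.4, 1.7) after, so it travelled √(2.7² + 2.7²) ≈ 3.8 units.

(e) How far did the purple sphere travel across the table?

4.3

The purple sphere was near (5.1, 4.9) before and (2.0, 1.9) after, so it travelled √(3.1² + 3.0²) ≈ 4.3 units.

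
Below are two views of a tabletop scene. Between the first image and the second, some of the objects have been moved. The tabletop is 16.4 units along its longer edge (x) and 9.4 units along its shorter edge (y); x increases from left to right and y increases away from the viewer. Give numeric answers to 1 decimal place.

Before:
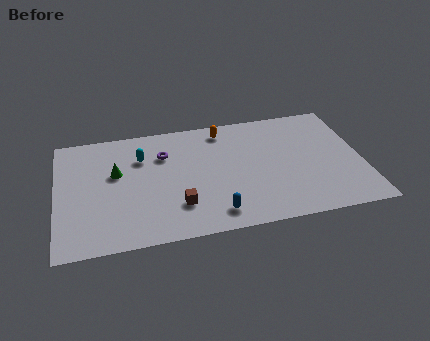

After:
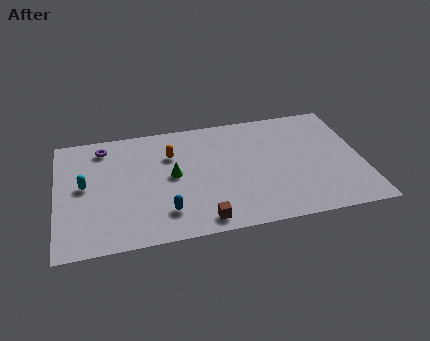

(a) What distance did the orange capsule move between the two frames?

3.3

From (9.1, 8.1) to (6.2, 6.6), the orange capsule covered √(2.9² + 1.5²) ≈ 3.3 units.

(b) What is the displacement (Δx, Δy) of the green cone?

(3.0, -0.8)

From the two frames, the green cone sits at roughly (3.2, 5.7) before and (6.2, 4.9) after.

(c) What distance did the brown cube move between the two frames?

1.8

The brown cube moved from about (6.4, 2.5) to (7.6, 1.1), a distance of √(1.2² + 1.4²) ≈ 1.8.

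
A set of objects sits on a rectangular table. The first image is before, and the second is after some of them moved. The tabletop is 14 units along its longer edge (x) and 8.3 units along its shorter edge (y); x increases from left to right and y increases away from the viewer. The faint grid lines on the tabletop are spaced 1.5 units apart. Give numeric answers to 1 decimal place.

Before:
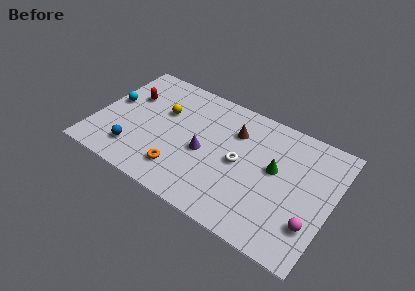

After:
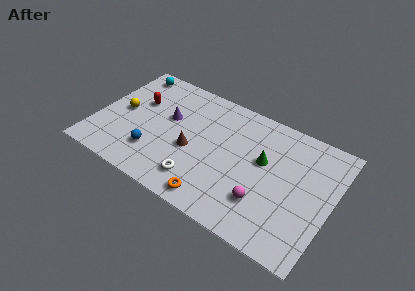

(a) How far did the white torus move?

3.2

The white torus moved from about (8.6, 4.1) to (6.5, 1.7), a distance of √(2.1² + 2.4²) ≈ 3.2.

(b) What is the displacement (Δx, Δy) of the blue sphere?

(1.1, 0.4)

The blue sphere started near (2.6, 1.8) and ended near (3.7, 2.2).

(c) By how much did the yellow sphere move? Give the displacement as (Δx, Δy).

(-2.4, -1.1)

The yellow sphere was at about (3.8, 5.3) and moved to about (1.4, 4.2).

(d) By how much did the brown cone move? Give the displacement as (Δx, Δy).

(-2.2, -2.5)

The brown cone was at about (8.0, 6.0) and moved to about (5.8, 3.5).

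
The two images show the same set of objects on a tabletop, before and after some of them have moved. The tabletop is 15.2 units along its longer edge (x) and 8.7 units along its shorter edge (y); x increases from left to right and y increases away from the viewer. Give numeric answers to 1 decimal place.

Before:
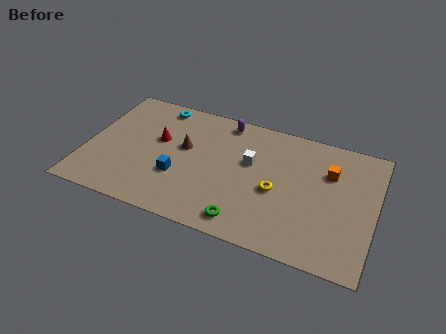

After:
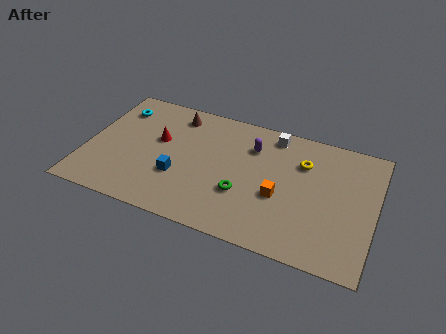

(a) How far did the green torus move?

1.8

The green torus moved from about (8.7, 1.2) to (8.4, 3.0), a distance of √(0.3² + 1.8²) ≈ 1.8.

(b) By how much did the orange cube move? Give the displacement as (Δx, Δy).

(-2.4, -2.5)

The orange cube was at about (12.7, 6.0) and moved to about (10.3, 3.5).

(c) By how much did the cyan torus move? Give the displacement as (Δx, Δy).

(-2.1, -0.9)

The cyan torus started near (3.4, 7.7) and ended near (1.3, 6.8).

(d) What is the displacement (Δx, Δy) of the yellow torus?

(1.2, 2.4)

The yellow torus started near (10.1, 3.8) and ended near (11.3, 6.2).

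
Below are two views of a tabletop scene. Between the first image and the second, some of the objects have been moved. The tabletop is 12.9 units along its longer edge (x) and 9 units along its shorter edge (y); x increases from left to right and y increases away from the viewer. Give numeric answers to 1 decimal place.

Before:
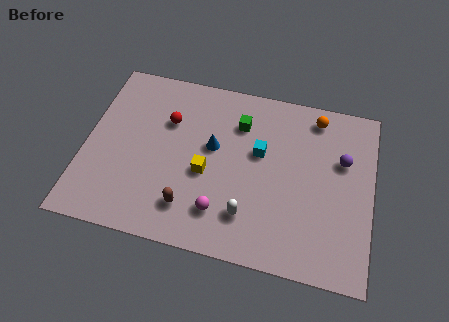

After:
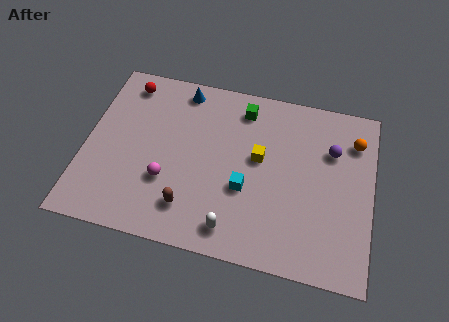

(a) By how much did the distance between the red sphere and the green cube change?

+2.0

Before: roughly 3.3 units apart; after: 5.3. That's 2.0 units further apart.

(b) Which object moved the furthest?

the blue cone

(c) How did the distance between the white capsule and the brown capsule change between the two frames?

-0.5

Before: roughly 2.6 units apart; after: 2.1. That's 0.5 units closer together.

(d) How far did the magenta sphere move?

2.7

The magenta sphere was near (6.3, 2.0) before and (3.8, 3.0) after, so it travelled √(2.5² + 1.0²) ≈ 2.7 units.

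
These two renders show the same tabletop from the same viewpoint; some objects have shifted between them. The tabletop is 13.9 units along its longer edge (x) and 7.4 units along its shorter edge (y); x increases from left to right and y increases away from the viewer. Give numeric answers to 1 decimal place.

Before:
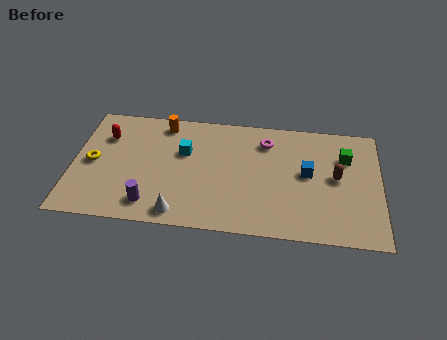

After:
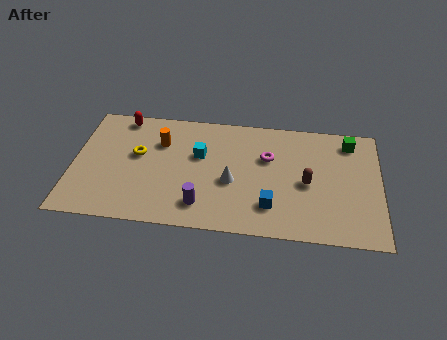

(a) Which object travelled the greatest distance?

the white cone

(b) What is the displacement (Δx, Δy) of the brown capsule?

(-1.3, -0.5)

From the two frames, the brown capsule sits at roughly (11.9, 3.9) before and (10.6, 3.4) after.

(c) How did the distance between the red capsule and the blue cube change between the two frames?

-0.9

Before: roughly 9.3 units apart; after: 8.4. That's 0.9 units closer together.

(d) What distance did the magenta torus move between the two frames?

1.0

The magenta torus moved from about (8.7, 5.8) to (8.8, 4.8), a distance of √(0.1² + 1.0²) ≈ 1.0.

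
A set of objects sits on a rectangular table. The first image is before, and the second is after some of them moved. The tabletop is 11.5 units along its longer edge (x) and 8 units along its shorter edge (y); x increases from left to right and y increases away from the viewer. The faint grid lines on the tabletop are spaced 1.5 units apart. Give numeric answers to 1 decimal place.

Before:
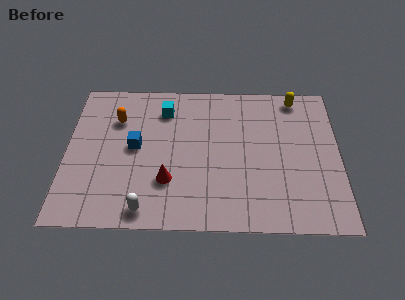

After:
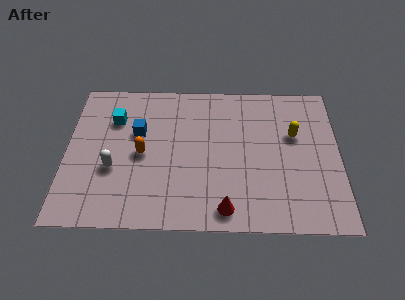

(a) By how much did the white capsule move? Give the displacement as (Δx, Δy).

(-1.4, 2.1)

The white capsule was at about (3.4, 0.9) and moved to about (2.0, 3.0).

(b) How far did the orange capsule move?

2.2

From (2.1, 5.7) to (3.2, 3.8), the orange capsule covered √(1.1² + 1.9²) ≈ 2.2 units.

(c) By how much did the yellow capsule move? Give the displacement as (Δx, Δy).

(-0.1, -2.1)

From the two frames, the yellow capsule sits at roughly (9.7, 7.1) before and (9.6, 5.0) after.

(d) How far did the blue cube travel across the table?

0.8

From (2.9, 4.2) to (3.0, 5.0), the blue cube covered √(0.1² + 0.8²) ≈ 0.8 units.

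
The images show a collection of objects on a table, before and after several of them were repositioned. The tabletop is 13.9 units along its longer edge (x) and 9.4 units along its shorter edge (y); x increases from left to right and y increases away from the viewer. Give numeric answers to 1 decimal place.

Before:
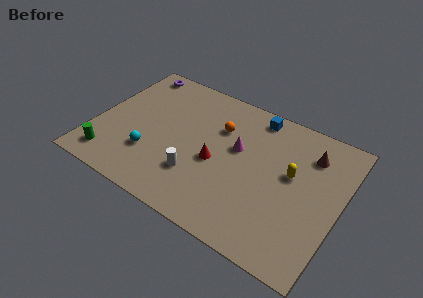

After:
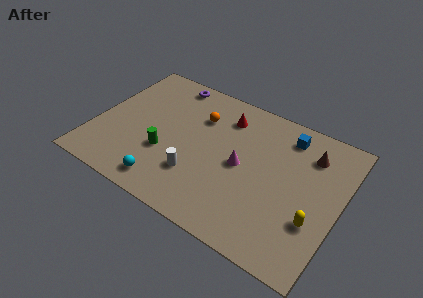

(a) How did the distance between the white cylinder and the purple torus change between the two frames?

-1.1

The distance was about 7.4 in the first image and 6.3 in the second, so they moved 1.1 units closer together.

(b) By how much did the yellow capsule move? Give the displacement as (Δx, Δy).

(1.6, -2.3)

From the two frames, the yellow capsule sits at roughly (11.1, 5.4) before and (12.7, 3.1) after.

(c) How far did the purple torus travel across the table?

2.1

From (1.4, 8.4) to (3.5, 8.4), the purple torus covered √(2.1² + 0.0²) ≈ 2.1 units.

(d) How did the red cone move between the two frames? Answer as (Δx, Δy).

(0.0, 3.3)

From the two frames, the red cone sits at roughly (7.0, 4.1) before and (7.0, 7.4) after.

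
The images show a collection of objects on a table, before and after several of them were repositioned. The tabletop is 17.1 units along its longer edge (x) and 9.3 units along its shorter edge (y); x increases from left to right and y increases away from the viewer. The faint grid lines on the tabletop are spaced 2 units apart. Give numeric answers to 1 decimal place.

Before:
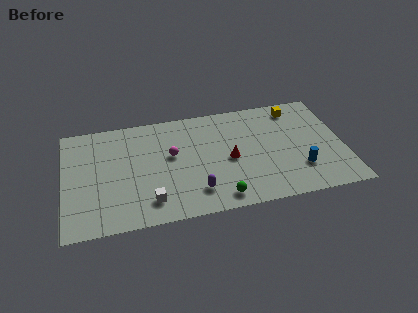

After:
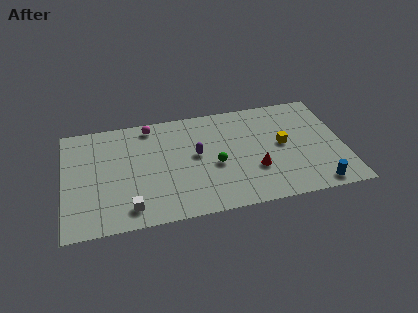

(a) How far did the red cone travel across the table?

1.9

The red cone was near (10.1, 4.3) before and (11.6, 3.1) after, so it travelled √(1.5² + 1.2²) ≈ 1.9 units.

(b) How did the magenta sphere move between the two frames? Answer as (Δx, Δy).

(-1.2, 2.8)

The magenta sphere was at about (6.6, 5.4) and moved to about (5.4, 8.2).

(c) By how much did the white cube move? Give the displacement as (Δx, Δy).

(-1.2, -0.3)

The white cube was at about (5.1, 1.8) and moved to about (3.9, 1.5).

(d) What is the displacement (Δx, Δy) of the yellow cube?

(-1.0, -3.0)

The yellow cube was at about (14.4, 7.9) and moved to about (13.4, 4.9).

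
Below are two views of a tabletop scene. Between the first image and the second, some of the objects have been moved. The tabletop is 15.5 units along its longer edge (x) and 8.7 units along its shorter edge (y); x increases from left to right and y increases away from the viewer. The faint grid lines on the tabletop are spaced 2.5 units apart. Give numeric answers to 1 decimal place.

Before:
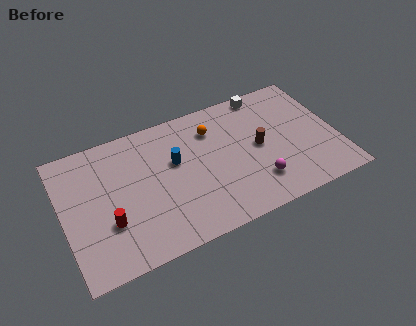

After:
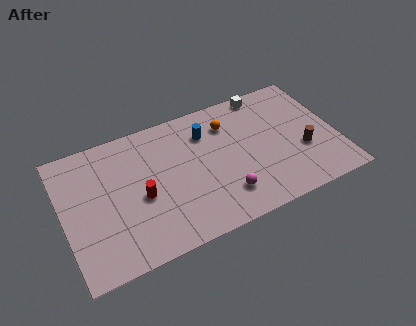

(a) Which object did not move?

the white cube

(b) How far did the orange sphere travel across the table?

0.9

The orange sphere moved from about (8.7, 6.6) to (9.6, 6.6), a distance of √(0.9² + 0.0²) ≈ 0.9.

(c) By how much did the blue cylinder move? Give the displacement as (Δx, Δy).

(1.9, 1.2)

The blue cylinder was at about (6.4, 5.3) and moved to about (8.3, 6.5).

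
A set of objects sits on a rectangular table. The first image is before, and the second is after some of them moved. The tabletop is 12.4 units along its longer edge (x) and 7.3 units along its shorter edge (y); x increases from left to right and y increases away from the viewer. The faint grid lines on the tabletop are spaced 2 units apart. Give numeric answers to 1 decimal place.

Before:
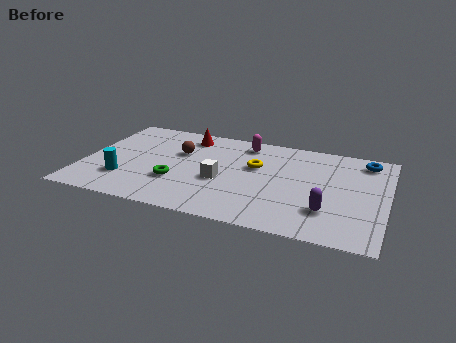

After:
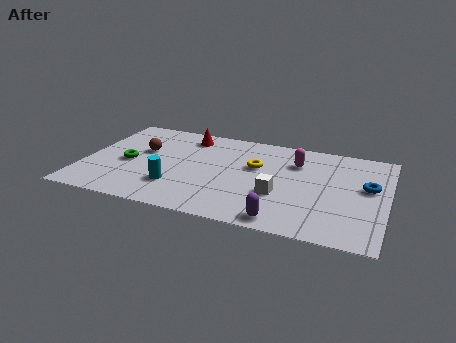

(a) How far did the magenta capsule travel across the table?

2.4

The magenta capsule was near (6.4, 6.2) before and (8.6, 5.3) after, so it travelled √(2.2² + 0.9²) ≈ 2.4 units.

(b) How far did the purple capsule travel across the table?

2.1

The purple capsule moved from about (10.1, 2.0) to (8.4, 0.8), a distance of √(1.7² + 1.2²) ≈ 2.1.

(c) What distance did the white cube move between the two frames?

2.4

The white cube moved from about (5.7, 3.0) to (8.1, 2.6), a distance of √(2.4² + 0.4²) ≈ 2.4.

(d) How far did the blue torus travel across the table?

2.0

From (11.4, 6.2) to (11.6, 4.2), the blue torus covered √(0.2² + 2.0²) ≈ 2.0 units.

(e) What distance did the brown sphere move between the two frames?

1.5

The brown sphere was near (3.8, 4.7) before and (2.3, 4.4) after, so it travelled √(1.5² + 0.3²) ≈ 1.5 units.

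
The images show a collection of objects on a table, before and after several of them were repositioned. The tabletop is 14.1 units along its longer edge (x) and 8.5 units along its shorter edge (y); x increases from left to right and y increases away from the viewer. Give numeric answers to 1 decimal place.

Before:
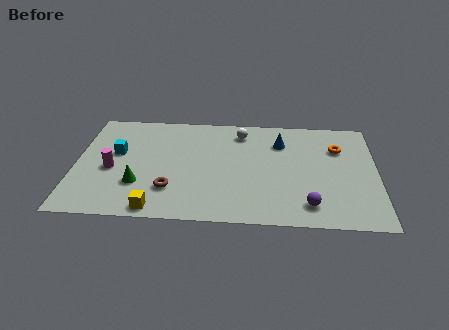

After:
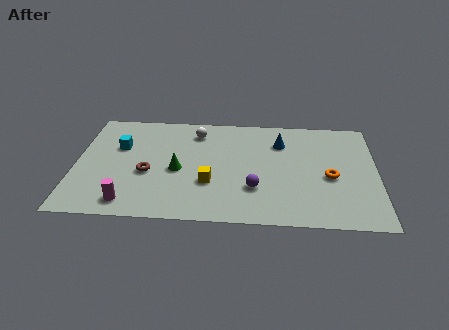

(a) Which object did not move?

the blue cone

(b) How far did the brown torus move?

1.6

The brown torus was near (4.5, 2.3) before and (3.4, 3.5) after, so it travelled √(1.1² + 1.2²) ≈ 1.6 units.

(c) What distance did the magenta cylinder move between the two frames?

2.7

The magenta cylinder moved from about (1.7, 3.7) to (2.6, 1.2), a distance of √(0.9² + 2.5²) ≈ 2.7.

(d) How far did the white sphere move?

2.1

The white sphere was near (7.7, 7.0) before and (5.6, 6.9) after, so it travelled √(2.1² + 0.1²) ≈ 2.1 units.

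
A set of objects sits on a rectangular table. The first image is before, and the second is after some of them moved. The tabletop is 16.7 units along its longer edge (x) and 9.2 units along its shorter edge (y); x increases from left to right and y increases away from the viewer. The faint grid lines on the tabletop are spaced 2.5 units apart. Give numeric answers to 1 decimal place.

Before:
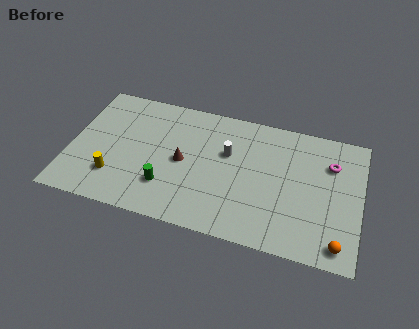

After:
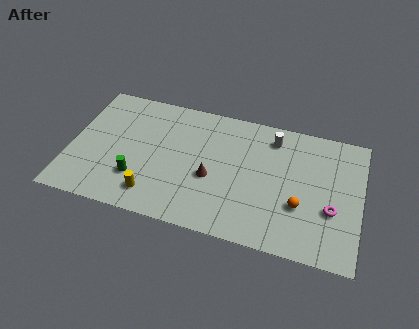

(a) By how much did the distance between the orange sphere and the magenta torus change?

-3.6

They were about 5.4 units apart before and 1.8 after — 3.6 units closer together.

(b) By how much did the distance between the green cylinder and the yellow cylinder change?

-1.7

Before: roughly 3.0 units apart; after: 1.3. That's 1.7 units closer together.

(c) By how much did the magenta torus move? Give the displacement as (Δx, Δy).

(0.2, -3.2)

The magenta torus started near (14.9, 6.6) and ended near (15.1, 3.4).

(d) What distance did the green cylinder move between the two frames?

1.7

The green cylinder was near (5.7, 2.5) before and (4.0, 2.6) after, so it travelled √(1.7² + 0.1²) ≈ 1.7 units.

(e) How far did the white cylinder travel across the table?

3.1

The white cylinder moved from about (9.0, 5.8) to (11.5, 7.6), a distance of √(2.5² + 1.8²) ≈ 3.1.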